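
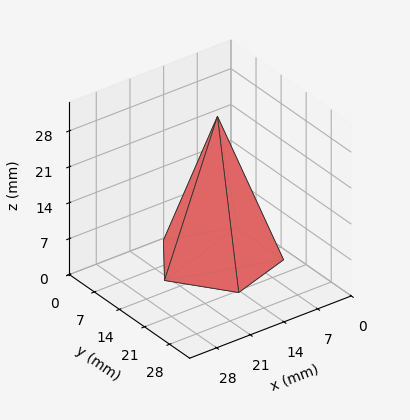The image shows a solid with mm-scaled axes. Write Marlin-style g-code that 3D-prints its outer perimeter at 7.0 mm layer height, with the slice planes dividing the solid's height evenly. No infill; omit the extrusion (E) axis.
Reading the render: the shape is a regular 5-sided pyramid, base circumscribed radius ≈ 11 mm, apex at z ≈ 28 mm (dimensions read to the nearest mm from the axis ticks). For the g-code, the solid's height is divided into equal slices at the stated Δz and each level perimeter traced with G1 moves after a G0 lift.

; perimeter-only toolpath
G21 ; units = mm
G90 ; absolute positioning
G28 ; home
; layer 1
G0 Z7.0
G0 X19.2 Y11.0
G1 X13.6 Y18.9
G1 X4.3 Y15.9
G1 X4.3 Y6.1
G1 X13.6 Y3.1
G1 X19.2 Y11.0
; layer 2
G0 Z14.0
G0 X16.5 Y11.0
G1 X12.7 Y16.2
G1 X6.5 Y14.2
G1 X6.5 Y7.8
G1 X12.7 Y5.8
G1 X16.5 Y11.0
; layer 3
G0 Z21.0
G0 X13.8 Y11.0
G1 X11.8 Y13.6
G1 X8.8 Y12.6
G1 X8.8 Y9.4
G1 X11.8 Y8.4
G1 X13.8 Y11.0
M2 ; end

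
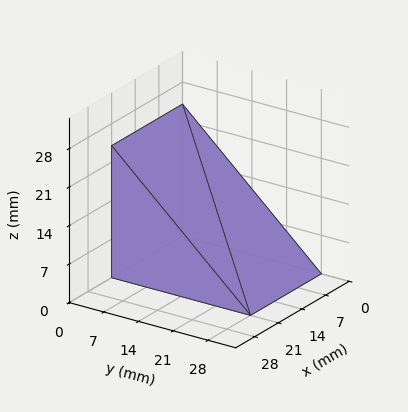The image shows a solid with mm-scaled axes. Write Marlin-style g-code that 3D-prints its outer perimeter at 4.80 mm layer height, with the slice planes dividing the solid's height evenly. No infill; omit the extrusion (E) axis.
Reading the render: the shape is a wedge (ramp): 21 × 28 mm base, rising to 24 mm along the y=0 edge and sloping linearly to z=0 at y=28 (dimensions read to the nearest mm from the axis ticks). For the g-code, the solid's height is divided into equal slices at the stated Δz and each level perimeter traced with G1 moves after a G0 lift.

; perimeter-only toolpath
G21 ; units = mm
G90 ; absolute positioning
G28 ; home
; layer 1
G0 Z4.80
G0 X0.00 Y0.00
G1 X21.00 Y0.00
G1 X21.00 Y22.40
G1 X0.00 Y22.40
G1 X0.00 Y0.00
; layer 2
G0 Z9.60
G0 X0.00 Y0.00
G1 X21.00 Y0.00
G1 X21.00 Y16.80
G1 X0.00 Y16.80
G1 X0.00 Y0.00
; layer 3
G0 Z14.40
G0 X0.00 Y0.00
G1 X21.00 Y0.00
G1 X21.00 Y11.20
G1 X0.00 Y11.20
G1 X0.00 Y0.00
; layer 4
G0 Z19.20
G0 X0.00 Y0.00
G1 X21.00 Y0.00
G1 X21.00 Y5.60
G1 X0.00 Y5.60
G1 X0.00 Y0.00
M2 ; end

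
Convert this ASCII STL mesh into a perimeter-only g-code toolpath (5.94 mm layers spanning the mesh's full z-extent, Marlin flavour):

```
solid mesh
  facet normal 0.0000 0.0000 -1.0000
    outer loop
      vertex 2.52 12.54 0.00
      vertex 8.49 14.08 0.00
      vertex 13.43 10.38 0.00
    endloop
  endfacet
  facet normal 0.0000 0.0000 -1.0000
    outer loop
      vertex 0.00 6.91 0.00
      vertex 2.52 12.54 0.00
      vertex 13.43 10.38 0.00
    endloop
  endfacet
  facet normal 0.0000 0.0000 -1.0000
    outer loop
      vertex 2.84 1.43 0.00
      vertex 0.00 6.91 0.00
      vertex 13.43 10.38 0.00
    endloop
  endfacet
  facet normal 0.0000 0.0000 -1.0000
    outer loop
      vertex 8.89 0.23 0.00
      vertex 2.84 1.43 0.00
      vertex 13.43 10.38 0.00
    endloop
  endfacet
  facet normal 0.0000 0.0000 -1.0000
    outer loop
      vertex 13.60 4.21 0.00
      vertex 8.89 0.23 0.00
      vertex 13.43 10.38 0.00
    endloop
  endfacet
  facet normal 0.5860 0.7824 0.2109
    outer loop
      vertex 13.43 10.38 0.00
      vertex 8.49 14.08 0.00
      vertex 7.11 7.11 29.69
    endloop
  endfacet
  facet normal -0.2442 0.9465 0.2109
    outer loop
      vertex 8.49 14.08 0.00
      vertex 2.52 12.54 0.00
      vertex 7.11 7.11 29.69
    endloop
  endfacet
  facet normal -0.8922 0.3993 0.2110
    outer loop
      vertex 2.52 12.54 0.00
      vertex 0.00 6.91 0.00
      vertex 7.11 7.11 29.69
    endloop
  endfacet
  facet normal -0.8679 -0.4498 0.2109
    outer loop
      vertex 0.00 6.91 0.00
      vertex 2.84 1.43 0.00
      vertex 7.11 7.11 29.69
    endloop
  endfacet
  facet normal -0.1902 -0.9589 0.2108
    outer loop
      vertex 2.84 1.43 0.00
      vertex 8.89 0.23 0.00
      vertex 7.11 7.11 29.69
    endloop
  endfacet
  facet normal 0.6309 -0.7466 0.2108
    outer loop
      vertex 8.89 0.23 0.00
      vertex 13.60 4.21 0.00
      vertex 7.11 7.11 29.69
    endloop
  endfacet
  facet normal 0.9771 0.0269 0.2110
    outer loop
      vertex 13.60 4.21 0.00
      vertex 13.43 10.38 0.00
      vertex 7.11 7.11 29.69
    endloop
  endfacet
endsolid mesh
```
; perimeter-only toolpath
G21 ; units = mm
G90 ; absolute positioning
G28 ; home
; layer 1
G0 Z5.94
G0 X12.17 Y9.73
G1 X8.21 Y12.69
G1 X3.44 Y11.45
G1 X1.42 Y6.95
G1 X3.69 Y2.57
G1 X8.53 Y1.61
G1 X12.30 Y4.79
G1 X12.17 Y9.73
; layer 2
G0 Z11.88
G0 X10.90 Y9.07
G1 X7.94 Y11.29
G1 X4.36 Y10.37
G1 X2.84 Y6.99
G1 X4.55 Y3.70
G1 X8.18 Y2.98
G1 X11.00 Y5.37
G1 X10.90 Y9.07
; layer 3
G0 Z17.81
G0 X9.64 Y8.42
G1 X7.66 Y9.90
G1 X5.27 Y9.28
G1 X4.27 Y7.03
G1 X5.40 Y4.84
G1 X7.82 Y4.36
G1 X9.71 Y5.95
G1 X9.64 Y8.42
; layer 4
G0 Z23.75
G0 X8.37 Y7.76
G1 X7.39 Y8.50
G1 X6.19 Y8.20
G1 X5.69 Y7.07
G1 X6.26 Y5.97
G1 X7.47 Y5.73
G1 X8.41 Y6.53
G1 X8.37 Y7.76
M2 ; end

The solid is a regular 7-sided pyramid, base circumscribed radius ≈ 7.11 mm, apex at z ≈ 29.7 mm. Slicing at Δz = 5.94 mm — 5 equal slices spanning the solid's height, so layer i sits at z = i·h/5 — gives 4 non-empty perimeters. Each is a 7-segment closed polygon; G0 lifts to the layer z and rapids to the start vertex, then G1 traces the edges. The cross-section shrinks linearly with z (the slice at the apex is degenerate and omitted).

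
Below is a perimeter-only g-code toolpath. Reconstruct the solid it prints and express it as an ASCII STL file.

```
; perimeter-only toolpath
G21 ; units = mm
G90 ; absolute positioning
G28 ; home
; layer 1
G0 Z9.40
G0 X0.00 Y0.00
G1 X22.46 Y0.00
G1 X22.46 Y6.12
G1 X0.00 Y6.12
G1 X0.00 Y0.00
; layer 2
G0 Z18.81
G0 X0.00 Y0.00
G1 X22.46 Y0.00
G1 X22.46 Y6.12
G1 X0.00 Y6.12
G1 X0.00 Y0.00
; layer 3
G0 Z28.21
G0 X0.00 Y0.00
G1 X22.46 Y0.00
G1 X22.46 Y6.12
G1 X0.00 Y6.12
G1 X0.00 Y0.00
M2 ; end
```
solid part
  facet normal 0.0000 0.0000 -1.0000
    outer loop
      vertex 22.46 6.12 0.00
      vertex 22.46 0.00 0.00
      vertex 0.00 0.00 0.00
    endloop
  endfacet
  facet normal 0.0000 0.0000 -1.0000
    outer loop
      vertex 0.00 6.12 0.00
      vertex 22.46 6.12 0.00
      vertex 0.00 0.00 0.00
    endloop
  endfacet
  facet normal 0.0000 0.0000 1.0000
    outer loop
      vertex 0.00 0.00 28.21
      vertex 22.46 0.00 28.21
      vertex 22.46 6.12 28.21
    endloop
  endfacet
  facet normal 0.0000 0.0000 1.0000
    outer loop
      vertex 0.00 0.00 28.21
      vertex 22.46 6.12 28.21
      vertex 0.00 6.12 28.21
    endloop
  endfacet
  facet normal 0.0000 -1.0000 0.0000
    outer loop
      vertex 0.00 0.00 0.00
      vertex 22.46 0.00 0.00
      vertex 22.46 0.00 28.21
    endloop
  endfacet
  facet normal 0.0000 -1.0000 0.0000
    outer loop
      vertex 0.00 0.00 0.00
      vertex 22.46 0.00 28.21
      vertex 0.00 0.00 28.21
    endloop
  endfacet
  facet normal 0.0000 1.0000 0.0000
    outer loop
      vertex 22.46 6.12 28.21
      vertex 22.46 6.12 0.00
      vertex 0.00 6.12 0.00
    endloop
  endfacet
  facet normal 0.0000 1.0000 0.0000
    outer loop
      vertex 0.00 6.12 28.21
      vertex 22.46 6.12 28.21
      vertex 0.00 6.12 0.00
    endloop
  endfacet
  facet normal -1.0000 0.0000 0.0000
    outer loop
      vertex 0.00 6.12 28.21
      vertex 0.00 6.12 0.00
      vertex 0.00 0.00 0.00
    endloop
  endfacet
  facet normal -1.0000 0.0000 0.0000
    outer loop
      vertex 0.00 0.00 28.21
      vertex 0.00 6.12 28.21
      vertex 0.00 0.00 0.00
    endloop
  endfacet
  facet normal 1.0000 0.0000 0.0000
    outer loop
      vertex 22.46 0.00 0.00
      vertex 22.46 6.12 0.00
      vertex 22.46 6.12 28.21
    endloop
  endfacet
  facet normal 1.0000 0.0000 0.0000
    outer loop
      vertex 22.46 0.00 0.00
      vertex 22.46 6.12 28.21
      vertex 22.46 0.00 28.21
    endloop
  endfacet
endsolid part

The G0 Z moves step by Δz≈9.40 mm. Every layer's G1 loop is the same polygon, so the solid is a straight extrusion of it from z=0 to z≈28.2. Closing with flat bottom and top caps and triangulating gives 12 facets — a rectangular box, roughly 22.5 × 6.12 mm footprint and 28.2 mm tall.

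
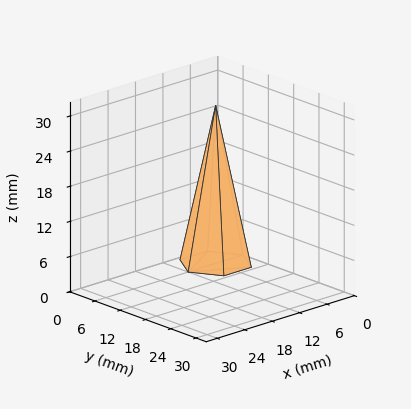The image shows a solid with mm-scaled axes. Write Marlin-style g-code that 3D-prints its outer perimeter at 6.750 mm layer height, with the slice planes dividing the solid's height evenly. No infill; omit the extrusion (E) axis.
Reading the render: the shape is a regular 6-sided pyramid, base circumscribed radius ≈ 6 mm, apex at z ≈ 27 mm (dimensions read to the nearest mm from the axis ticks). For the g-code, the solid's height is divided into equal slices at the stated Δz and each level perimeter traced with G1 moves after a G0 lift.

; perimeter-only toolpath
G21 ; units = mm
G90 ; absolute positioning
G28 ; home
; layer 1
G0 Z6.750
G0 X10.500 Y6.000
G1 X8.250 Y9.897
G1 X3.750 Y9.897
G1 X1.500 Y6.000
G1 X3.750 Y2.103
G1 X8.250 Y2.103
G1 X10.500 Y6.000
; layer 2
G0 Z13.500
G0 X9.000 Y6.000
G1 X7.500 Y8.598
G1 X4.500 Y8.598
G1 X3.000 Y6.000
G1 X4.500 Y3.402
G1 X7.500 Y3.402
G1 X9.000 Y6.000
; layer 3
G0 Z20.250
G0 X7.500 Y6.000
G1 X6.750 Y7.299
G1 X5.250 Y7.299
G1 X4.500 Y6.000
G1 X5.250 Y4.701
G1 X6.750 Y4.701
G1 X7.500 Y6.000
M2 ; end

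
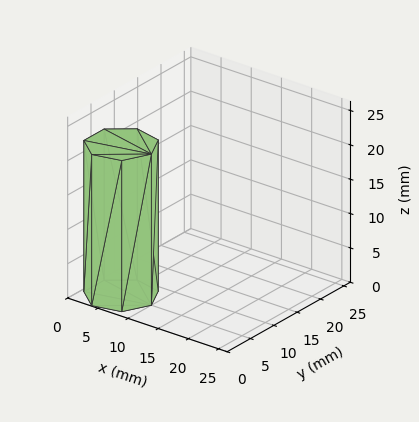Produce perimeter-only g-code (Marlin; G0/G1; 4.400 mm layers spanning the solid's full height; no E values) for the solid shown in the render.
Reading the render: the shape is a regular 7-sided prism (a cylinder approximated with 7 flat sides), circumscribed radius ≈ 5 mm, height ≈ 22 mm (dimensions read to the nearest mm from the axis ticks). For the g-code, the solid's height is divided into equal slices at the stated Δz and each level perimeter traced with G1 moves after a G0 lift.

; perimeter-only toolpath
G21 ; units = mm
G90 ; absolute positioning
G28 ; home
; layer 1
G0 Z4.400
G0 X10.000 Y5.000
G1 X8.117 Y8.909
G1 X3.887 Y9.875
G1 X0.495 Y7.169
G1 X0.495 Y2.831
G1 X3.887 Y0.125
G1 X8.117 Y1.091
G1 X10.000 Y5.000
; layer 2
G0 Z8.800
G0 X10.000 Y5.000
G1 X8.117 Y8.909
G1 X3.887 Y9.875
G1 X0.495 Y7.169
G1 X0.495 Y2.831
G1 X3.887 Y0.125
G1 X8.117 Y1.091
G1 X10.000 Y5.000
; layer 3
G0 Z13.200
G0 X10.000 Y5.000
G1 X8.117 Y8.909
G1 X3.887 Y9.875
G1 X0.495 Y7.169
G1 X0.495 Y2.831
G1 X3.887 Y0.125
G1 X8.117 Y1.091
G1 X10.000 Y5.000
; layer 4
G0 Z17.600
G0 X10.000 Y5.000
G1 X8.117 Y8.909
G1 X3.887 Y9.875
G1 X0.495 Y7.169
G1 X0.495 Y2.831
G1 X3.887 Y0.125
G1 X8.117 Y1.091
G1 X10.000 Y5.000
; layer 5
G0 Z22.000
G0 X10.000 Y5.000
G1 X8.117 Y8.909
G1 X3.887 Y9.875
G1 X0.495 Y7.169
G1 X0.495 Y2.831
G1 X3.887 Y0.125
G1 X8.117 Y1.091
G1 X10.000 Y5.000
M2 ; end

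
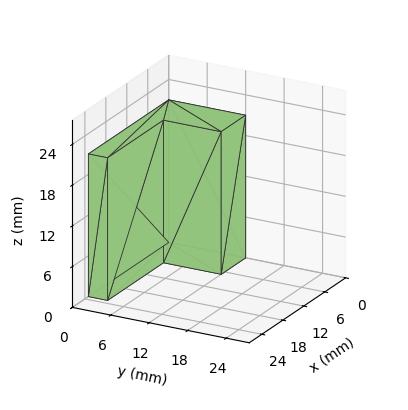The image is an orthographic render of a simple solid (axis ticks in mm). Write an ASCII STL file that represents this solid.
Reading the render: the shape is an L-shaped prism: outer 23 × 12 mm, arm thicknesses ≈ 3 mm (horizontal) and 7 mm (vertical), extruded 21 mm in z (dimensions read to the nearest mm from the axis ticks). For the STL, each face is triangulated and given an outward normal.

solid part
  facet normal 0.0000 0.0000 -1.0000
    outer loop
      vertex 23.0 3.0 0.0
      vertex 23.0 0.0 0.0
      vertex 0.0 0.0 0.0
    endloop
  endfacet
  facet normal 0.0000 0.0000 -1.0000
    outer loop
      vertex 7.0 3.0 0.0
      vertex 23.0 3.0 0.0
      vertex 0.0 0.0 0.0
    endloop
  endfacet
  facet normal 0.0000 0.0000 -1.0000
    outer loop
      vertex 7.0 12.0 0.0
      vertex 7.0 3.0 0.0
      vertex 0.0 0.0 0.0
    endloop
  endfacet
  facet normal 0.0000 0.0000 -1.0000
    outer loop
      vertex 0.0 12.0 0.0
      vertex 7.0 12.0 0.0
      vertex 0.0 0.0 0.0
    endloop
  endfacet
  facet normal 0.0000 0.0000 1.0000
    outer loop
      vertex 0.0 0.0 21.0
      vertex 23.0 0.0 21.0
      vertex 23.0 3.0 21.0
    endloop
  endfacet
  facet normal 0.0000 0.0000 1.0000
    outer loop
      vertex 0.0 0.0 21.0
      vertex 23.0 3.0 21.0
      vertex 7.0 3.0 21.0
    endloop
  endfacet
  facet normal 0.0000 0.0000 1.0000
    outer loop
      vertex 0.0 0.0 21.0
      vertex 7.0 3.0 21.0
      vertex 7.0 12.0 21.0
    endloop
  endfacet
  facet normal 0.0000 0.0000 1.0000
    outer loop
      vertex 0.0 0.0 21.0
      vertex 7.0 12.0 21.0
      vertex 0.0 12.0 21.0
    endloop
  endfacet
  facet normal 0.0000 -1.0000 0.0000
    outer loop
      vertex 0.0 0.0 0.0
      vertex 23.0 0.0 0.0
      vertex 23.0 0.0 21.0
    endloop
  endfacet
  facet normal 0.0000 -1.0000 0.0000
    outer loop
      vertex 0.0 0.0 0.0
      vertex 23.0 0.0 21.0
      vertex 0.0 0.0 21.0
    endloop
  endfacet
  facet normal 1.0000 0.0000 0.0000
    outer loop
      vertex 23.0 0.0 0.0
      vertex 23.0 3.0 0.0
      vertex 23.0 3.0 21.0
    endloop
  endfacet
  facet normal 1.0000 0.0000 0.0000
    outer loop
      vertex 23.0 0.0 0.0
      vertex 23.0 3.0 21.0
      vertex 23.0 0.0 21.0
    endloop
  endfacet
  facet normal 0.0000 1.0000 0.0000
    outer loop
      vertex 23.0 3.0 0.0
      vertex 7.0 3.0 0.0
      vertex 7.0 3.0 21.0
    endloop
  endfacet
  facet normal 0.0000 1.0000 0.0000
    outer loop
      vertex 23.0 3.0 0.0
      vertex 7.0 3.0 21.0
      vertex 23.0 3.0 21.0
    endloop
  endfacet
  facet normal 1.0000 0.0000 0.0000
    outer loop
      vertex 7.0 3.0 0.0
      vertex 7.0 12.0 0.0
      vertex 7.0 12.0 21.0
    endloop
  endfacet
  facet normal 1.0000 0.0000 0.0000
    outer loop
      vertex 7.0 3.0 0.0
      vertex 7.0 12.0 21.0
      vertex 7.0 3.0 21.0
    endloop
  endfacet
  facet normal 0.0000 1.0000 0.0000
    outer loop
      vertex 7.0 12.0 0.0
      vertex 0.0 12.0 0.0
      vertex 0.0 12.0 21.0
    endloop
  endfacet
  facet normal 0.0000 1.0000 0.0000
    outer loop
      vertex 7.0 12.0 0.0
      vertex 0.0 12.0 21.0
      vertex 7.0 12.0 21.0
    endloop
  endfacet
  facet normal -1.0000 0.0000 0.0000
    outer loop
      vertex 0.0 12.0 0.0
      vertex 0.0 0.0 0.0
      vertex 0.0 0.0 21.0
    endloop
  endfacet
  facet normal -1.0000 0.0000 0.0000
    outer loop
      vertex 0.0 12.0 0.0
      vertex 0.0 0.0 21.0
      vertex 0.0 12.0 21.0
    endloop
  endfacet
endsolid part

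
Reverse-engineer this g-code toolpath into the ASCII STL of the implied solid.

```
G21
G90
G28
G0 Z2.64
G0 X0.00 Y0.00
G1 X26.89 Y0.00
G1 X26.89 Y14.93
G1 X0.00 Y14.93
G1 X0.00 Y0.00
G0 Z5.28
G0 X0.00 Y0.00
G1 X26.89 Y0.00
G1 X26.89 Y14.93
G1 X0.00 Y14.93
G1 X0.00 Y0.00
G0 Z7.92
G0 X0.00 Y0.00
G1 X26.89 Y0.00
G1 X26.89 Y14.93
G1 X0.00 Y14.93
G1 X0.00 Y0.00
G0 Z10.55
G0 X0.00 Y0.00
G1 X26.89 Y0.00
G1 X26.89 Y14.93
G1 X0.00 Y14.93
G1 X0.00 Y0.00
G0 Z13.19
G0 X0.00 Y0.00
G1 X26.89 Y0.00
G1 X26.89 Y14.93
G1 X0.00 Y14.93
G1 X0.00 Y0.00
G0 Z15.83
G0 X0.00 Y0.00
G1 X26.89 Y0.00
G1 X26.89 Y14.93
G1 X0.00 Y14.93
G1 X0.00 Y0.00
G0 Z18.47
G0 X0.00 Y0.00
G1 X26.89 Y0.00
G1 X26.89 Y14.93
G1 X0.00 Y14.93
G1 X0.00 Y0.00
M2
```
solid part
  facet normal 0.0000 0.0000 -1.0000
    outer loop
      vertex 26.89 14.93 0.00
      vertex 26.89 0.00 0.00
      vertex 0.00 0.00 0.00
    endloop
  endfacet
  facet normal 0.0000 0.0000 -1.0000
    outer loop
      vertex 0.00 14.93 0.00
      vertex 26.89 14.93 0.00
      vertex 0.00 0.00 0.00
    endloop
  endfacet
  facet normal 0.0000 0.0000 1.0000
    outer loop
      vertex 0.00 0.00 18.47
      vertex 26.89 0.00 18.47
      vertex 26.89 14.93 18.47
    endloop
  endfacet
  facet normal 0.0000 0.0000 1.0000
    outer loop
      vertex 0.00 0.00 18.47
      vertex 26.89 14.93 18.47
      vertex 0.00 14.93 18.47
    endloop
  endfacet
  facet normal 0.0000 -1.0000 0.0000
    outer loop
      vertex 0.00 0.00 0.00
      vertex 26.89 0.00 0.00
      vertex 26.89 0.00 18.47
    endloop
  endfacet
  facet normal 0.0000 -1.0000 0.0000
    outer loop
      vertex 0.00 0.00 0.00
      vertex 26.89 0.00 18.47
      vertex 0.00 0.00 18.47
    endloop
  endfacet
  facet normal 0.0000 1.0000 0.0000
    outer loop
      vertex 26.89 14.93 18.47
      vertex 26.89 14.93 0.00
      vertex 0.00 14.93 0.00
    endloop
  endfacet
  facet normal 0.0000 1.0000 0.0000
    outer loop
      vertex 0.00 14.93 18.47
      vertex 26.89 14.93 18.47
      vertex 0.00 14.93 0.00
    endloop
  endfacet
  facet normal -1.0000 0.0000 0.0000
    outer loop
      vertex 0.00 14.93 18.47
      vertex 0.00 14.93 0.00
      vertex 0.00 0.00 0.00
    endloop
  endfacet
  facet normal -1.0000 0.0000 0.0000
    outer loop
      vertex 0.00 0.00 18.47
      vertex 0.00 14.93 18.47
      vertex 0.00 0.00 0.00
    endloop
  endfacet
  facet normal 1.0000 0.0000 0.0000
    outer loop
      vertex 26.89 0.00 0.00
      vertex 26.89 14.93 0.00
      vertex 26.89 14.93 18.47
    endloop
  endfacet
  facet normal 1.0000 0.0000 0.0000
    outer loop
      vertex 26.89 0.00 0.00
      vertex 26.89 14.93 18.47
      vertex 26.89 0.00 18.47
    endloop
  endfacet
endsolid part

The G0 Z moves step by Δz≈2.64 mm. Every layer's G1 loop is the same polygon, so the solid is a straight extrusion of it from z=0 to z≈18.5. Closing with flat bottom and top caps and triangulating gives 12 facets — a rectangular box, roughly 26.9 × 14.9 mm footprint and 18.5 mm tall.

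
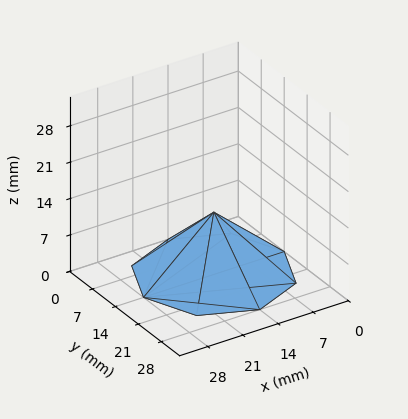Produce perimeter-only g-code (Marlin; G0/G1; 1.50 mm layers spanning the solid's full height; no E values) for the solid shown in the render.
Reading the render: the shape is a regular 8-sided pyramid, base circumscribed radius ≈ 14 mm, apex at z ≈ 12 mm (dimensions read to the nearest mm from the axis ticks). For the g-code, the solid's height is divided into equal slices at the stated Δz and each level perimeter traced with G1 moves after a G0 lift.

; perimeter-only toolpath
G21 ; units = mm
G90 ; absolute positioning
G28 ; home
; layer 1
G0 Z1.50
G0 X26.25 Y14.00
G1 X22.66 Y22.66
G1 X14.00 Y26.25
G1 X5.34 Y22.66
G1 X1.75 Y14.00
G1 X5.34 Y5.34
G1 X14.00 Y1.75
G1 X22.66 Y5.34
G1 X26.25 Y14.00
; layer 2
G0 Z3.00
G0 X24.50 Y14.00
G1 X21.42 Y21.42
G1 X14.00 Y24.50
G1 X6.57 Y21.42
G1 X3.50 Y14.00
G1 X6.57 Y6.57
G1 X14.00 Y3.50
G1 X21.42 Y6.57
G1 X24.50 Y14.00
; layer 3
G0 Z4.50
G0 X22.75 Y14.00
G1 X20.19 Y20.19
G1 X14.00 Y22.75
G1 X7.81 Y20.19
G1 X5.25 Y14.00
G1 X7.81 Y7.81
G1 X14.00 Y5.25
G1 X20.19 Y7.81
G1 X22.75 Y14.00
; layer 4
G0 Z6.00
G0 X21.00 Y14.00
G1 X18.95 Y18.95
G1 X14.00 Y21.00
G1 X9.05 Y18.95
G1 X7.00 Y14.00
G1 X9.05 Y9.05
G1 X14.00 Y7.00
G1 X18.95 Y9.05
G1 X21.00 Y14.00
; layer 5
G0 Z7.50
G0 X19.25 Y14.00
G1 X17.71 Y17.71
G1 X14.00 Y19.25
G1 X10.29 Y17.71
G1 X8.75 Y14.00
G1 X10.29 Y10.29
G1 X14.00 Y8.75
G1 X17.71 Y10.29
G1 X19.25 Y14.00
; layer 6
G0 Z9.00
G0 X17.50 Y14.00
G1 X16.48 Y16.48
G1 X14.00 Y17.50
G1 X11.53 Y16.48
G1 X10.50 Y14.00
G1 X11.53 Y11.53
G1 X14.00 Y10.50
G1 X16.48 Y11.53
G1 X17.50 Y14.00
; layer 7
G0 Z10.50
G0 X15.75 Y14.00
G1 X15.24 Y15.24
G1 X14.00 Y15.75
G1 X12.76 Y15.24
G1 X12.25 Y14.00
G1 X12.76 Y12.76
G1 X14.00 Y12.25
G1 X15.24 Y12.76
G1 X15.75 Y14.00
M2 ; end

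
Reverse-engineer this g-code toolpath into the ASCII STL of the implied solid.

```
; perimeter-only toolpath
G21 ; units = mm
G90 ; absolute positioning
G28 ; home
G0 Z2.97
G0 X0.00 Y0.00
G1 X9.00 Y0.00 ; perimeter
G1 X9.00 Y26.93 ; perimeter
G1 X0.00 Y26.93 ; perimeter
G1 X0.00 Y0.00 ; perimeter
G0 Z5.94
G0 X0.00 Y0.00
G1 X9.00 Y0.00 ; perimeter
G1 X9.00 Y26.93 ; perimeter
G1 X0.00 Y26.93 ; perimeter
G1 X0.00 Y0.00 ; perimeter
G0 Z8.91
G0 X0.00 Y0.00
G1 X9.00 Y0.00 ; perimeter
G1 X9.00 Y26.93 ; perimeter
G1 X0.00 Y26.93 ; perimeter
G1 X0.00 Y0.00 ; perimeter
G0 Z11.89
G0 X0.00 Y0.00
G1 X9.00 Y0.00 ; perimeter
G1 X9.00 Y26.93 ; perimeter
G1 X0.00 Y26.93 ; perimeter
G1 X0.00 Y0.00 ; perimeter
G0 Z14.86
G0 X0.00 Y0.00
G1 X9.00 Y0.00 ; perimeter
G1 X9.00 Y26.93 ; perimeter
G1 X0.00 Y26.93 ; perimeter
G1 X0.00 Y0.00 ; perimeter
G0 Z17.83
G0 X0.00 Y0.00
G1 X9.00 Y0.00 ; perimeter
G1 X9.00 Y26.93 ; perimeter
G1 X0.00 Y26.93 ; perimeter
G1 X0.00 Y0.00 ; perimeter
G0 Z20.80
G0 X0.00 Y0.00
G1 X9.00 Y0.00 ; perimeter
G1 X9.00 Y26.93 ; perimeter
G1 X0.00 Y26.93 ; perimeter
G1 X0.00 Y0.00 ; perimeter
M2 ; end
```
solid part
  facet normal 0.0000 0.0000 -1.0000
    outer loop
      vertex 9.00 26.93 0.00
      vertex 9.00 0.00 0.00
      vertex 0.00 0.00 0.00
    endloop
  endfacet
  facet normal 0.0000 0.0000 -1.0000
    outer loop
      vertex 0.00 26.93 0.00
      vertex 9.00 26.93 0.00
      vertex 0.00 0.00 0.00
    endloop
  endfacet
  facet normal 0.0000 0.0000 1.0000
    outer loop
      vertex 0.00 0.00 20.80
      vertex 9.00 0.00 20.80
      vertex 9.00 26.93 20.80
    endloop
  endfacet
  facet normal 0.0000 0.0000 1.0000
    outer loop
      vertex 0.00 0.00 20.80
      vertex 9.00 26.93 20.80
      vertex 0.00 26.93 20.80
    endloop
  endfacet
  facet normal 0.0000 -1.0000 0.0000
    outer loop
      vertex 0.00 0.00 0.00
      vertex 9.00 0.00 0.00
      vertex 9.00 0.00 20.80
    endloop
  endfacet
  facet normal 0.0000 -1.0000 0.0000
    outer loop
      vertex 0.00 0.00 0.00
      vertex 9.00 0.00 20.80
      vertex 0.00 0.00 20.80
    endloop
  endfacet
  facet normal 0.0000 1.0000 0.0000
    outer loop
      vertex 9.00 26.93 20.80
      vertex 9.00 26.93 0.00
      vertex 0.00 26.93 0.00
    endloop
  endfacet
  facet normal 0.0000 1.0000 0.0000
    outer loop
      vertex 0.00 26.93 20.80
      vertex 9.00 26.93 20.80
      vertex 0.00 26.93 0.00
    endloop
  endfacet
  facet normal -1.0000 0.0000 0.0000
    outer loop
      vertex 0.00 26.93 20.80
      vertex 0.00 26.93 0.00
      vertex 0.00 0.00 0.00
    endloop
  endfacet
  facet normal -1.0000 0.0000 0.0000
    outer loop
      vertex 0.00 0.00 20.80
      vertex 0.00 26.93 20.80
      vertex 0.00 0.00 0.00
    endloop
  endfacet
  facet normal 1.0000 0.0000 0.0000
    outer loop
      vertex 9.00 0.00 0.00
      vertex 9.00 26.93 0.00
      vertex 9.00 26.93 20.80
    endloop
  endfacet
  facet normal 1.0000 0.0000 0.0000
    outer loop
      vertex 9.00 0.00 0.00
      vertex 9.00 26.93 20.80
      vertex 9.00 0.00 20.80
    endloop
  endfacet
endsolid part

The G0 Z moves step by Δz≈2.97 mm. Every layer's G1 loop is the same polygon, so the solid is a straight extrusion of it from z=0 to z≈20.8. Closing with flat bottom and top caps and triangulating gives 12 facets — a rectangular box, roughly 9 × 26.9 mm footprint and 20.8 mm tall.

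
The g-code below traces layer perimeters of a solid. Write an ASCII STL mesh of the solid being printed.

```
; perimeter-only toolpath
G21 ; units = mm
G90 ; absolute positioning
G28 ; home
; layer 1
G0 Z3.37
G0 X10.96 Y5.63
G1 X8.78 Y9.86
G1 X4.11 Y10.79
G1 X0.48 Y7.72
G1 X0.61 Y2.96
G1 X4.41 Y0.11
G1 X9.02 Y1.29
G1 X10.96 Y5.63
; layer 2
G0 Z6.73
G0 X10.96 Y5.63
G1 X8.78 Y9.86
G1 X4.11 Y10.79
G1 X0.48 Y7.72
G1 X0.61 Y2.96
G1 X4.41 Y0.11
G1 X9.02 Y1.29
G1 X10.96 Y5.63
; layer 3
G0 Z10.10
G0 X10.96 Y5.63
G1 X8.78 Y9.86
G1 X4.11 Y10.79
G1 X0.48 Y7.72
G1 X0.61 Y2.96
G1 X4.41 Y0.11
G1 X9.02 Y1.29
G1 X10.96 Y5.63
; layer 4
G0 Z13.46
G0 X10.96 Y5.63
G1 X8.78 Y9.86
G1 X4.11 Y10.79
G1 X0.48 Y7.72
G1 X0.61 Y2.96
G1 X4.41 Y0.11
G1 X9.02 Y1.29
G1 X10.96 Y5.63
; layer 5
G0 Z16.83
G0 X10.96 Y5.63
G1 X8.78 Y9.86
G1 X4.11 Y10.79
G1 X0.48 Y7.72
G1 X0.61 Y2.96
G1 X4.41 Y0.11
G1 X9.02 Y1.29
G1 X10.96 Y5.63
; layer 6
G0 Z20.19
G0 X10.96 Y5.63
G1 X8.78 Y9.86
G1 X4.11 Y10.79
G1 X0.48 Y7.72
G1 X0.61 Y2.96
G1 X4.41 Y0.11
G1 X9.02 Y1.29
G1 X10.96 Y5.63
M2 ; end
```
solid part
  facet normal 0.0000 0.0000 -1.0000
    outer loop
      vertex 4.11 10.79 0.00
      vertex 8.78 9.86 0.00
      vertex 10.96 5.63 0.00
    endloop
  endfacet
  facet normal 0.0000 0.0000 -1.0000
    outer loop
      vertex 0.48 7.72 0.00
      vertex 4.11 10.79 0.00
      vertex 10.96 5.63 0.00
    endloop
  endfacet
  facet normal 0.0000 0.0000 -1.0000
    outer loop
      vertex 0.61 2.96 0.00
      vertex 0.48 7.72 0.00
      vertex 10.96 5.63 0.00
    endloop
  endfacet
  facet normal 0.0000 0.0000 -1.0000
    outer loop
      vertex 4.41 0.11 0.00
      vertex 0.61 2.96 0.00
      vertex 10.96 5.63 0.00
    endloop
  endfacet
  facet normal 0.0000 0.0000 -1.0000
    outer loop
      vertex 9.02 1.29 0.00
      vertex 4.41 0.11 0.00
      vertex 10.96 5.63 0.00
    endloop
  endfacet
  facet normal 0.0000 0.0000 1.0000
    outer loop
      vertex 10.96 5.63 20.19
      vertex 8.78 9.86 20.19
      vertex 4.11 10.79 20.19
    endloop
  endfacet
  facet normal 0.0000 0.0000 1.0000
    outer loop
      vertex 10.96 5.63 20.19
      vertex 4.11 10.79 20.19
      vertex 0.48 7.72 20.19
    endloop
  endfacet
  facet normal 0.0000 0.0000 1.0000
    outer loop
      vertex 10.96 5.63 20.19
      vertex 0.48 7.72 20.19
      vertex 0.61 2.96 20.19
    endloop
  endfacet
  facet normal 0.0000 0.0000 1.0000
    outer loop
      vertex 10.96 5.63 20.19
      vertex 0.61 2.96 20.19
      vertex 4.41 0.11 20.19
    endloop
  endfacet
  facet normal 0.0000 0.0000 1.0000
    outer loop
      vertex 10.96 5.63 20.19
      vertex 4.41 0.11 20.19
      vertex 9.02 1.29 20.19
    endloop
  endfacet
  facet normal 0.8889 0.4581 0.0000
    outer loop
      vertex 10.96 5.63 0.00
      vertex 8.78 9.86 0.00
      vertex 8.78 9.86 20.19
    endloop
  endfacet
  facet normal 0.8889 0.4581 0.0000
    outer loop
      vertex 10.96 5.63 0.00
      vertex 8.78 9.86 20.19
      vertex 10.96 5.63 20.19
    endloop
  endfacet
  facet normal 0.1953 0.9807 0.0000
    outer loop
      vertex 8.78 9.86 0.00
      vertex 4.11 10.79 0.00
      vertex 4.11 10.79 20.19
    endloop
  endfacet
  facet normal 0.1953 0.9807 0.0000
    outer loop
      vertex 8.78 9.86 0.00
      vertex 4.11 10.79 20.19
      vertex 8.78 9.86 20.19
    endloop
  endfacet
  facet normal -0.6458 0.7635 0.0000
    outer loop
      vertex 4.11 10.79 0.00
      vertex 0.48 7.72 0.00
      vertex 0.48 7.72 20.19
    endloop
  endfacet
  facet normal -0.6458 0.7635 0.0000
    outer loop
      vertex 4.11 10.79 0.00
      vertex 0.48 7.72 20.19
      vertex 4.11 10.79 20.19
    endloop
  endfacet
  facet normal -0.9996 -0.0273 0.0000
    outer loop
      vertex 0.48 7.72 0.00
      vertex 0.61 2.96 0.00
      vertex 0.61 2.96 20.19
    endloop
  endfacet
  facet normal -0.9996 -0.0273 0.0000
    outer loop
      vertex 0.48 7.72 0.00
      vertex 0.61 2.96 20.19
      vertex 0.48 7.72 20.19
    endloop
  endfacet
  facet normal -0.6000 -0.8000 0.0000
    outer loop
      vertex 0.61 2.96 0.00
      vertex 4.41 0.11 0.00
      vertex 4.41 0.11 20.19
    endloop
  endfacet
  facet normal -0.6000 -0.8000 0.0000
    outer loop
      vertex 0.61 2.96 0.00
      vertex 4.41 0.11 20.19
      vertex 0.61 2.96 20.19
    endloop
  endfacet
  facet normal 0.2480 -0.9688 0.0000
    outer loop
      vertex 4.41 0.11 0.00
      vertex 9.02 1.29 0.00
      vertex 9.02 1.29 20.19
    endloop
  endfacet
  facet normal 0.2480 -0.9688 0.0000
    outer loop
      vertex 4.41 0.11 0.00
      vertex 9.02 1.29 20.19
      vertex 4.41 0.11 20.19
    endloop
  endfacet
  facet normal 0.9129 -0.4081 0.0000
    outer loop
      vertex 9.02 1.29 0.00
      vertex 10.96 5.63 0.00
      vertex 10.96 5.63 20.19
    endloop
  endfacet
  facet normal 0.9129 -0.4081 0.0000
    outer loop
      vertex 9.02 1.29 0.00
      vertex 10.96 5.63 20.19
      vertex 9.02 1.29 20.19
    endloop
  endfacet
endsolid part

The G0 Z moves step by Δz≈3.37 mm. Every layer's G1 loop is the same polygon, so the solid is a straight extrusion of it from z=0 to z≈20.2. Closing with flat bottom and top caps and triangulating gives 24 facets — a regular 7-sided prism (a cylinder approximated with 7 flat sides), circumscribed radius ≈ 5.48 mm, height ≈ 20.2 mm.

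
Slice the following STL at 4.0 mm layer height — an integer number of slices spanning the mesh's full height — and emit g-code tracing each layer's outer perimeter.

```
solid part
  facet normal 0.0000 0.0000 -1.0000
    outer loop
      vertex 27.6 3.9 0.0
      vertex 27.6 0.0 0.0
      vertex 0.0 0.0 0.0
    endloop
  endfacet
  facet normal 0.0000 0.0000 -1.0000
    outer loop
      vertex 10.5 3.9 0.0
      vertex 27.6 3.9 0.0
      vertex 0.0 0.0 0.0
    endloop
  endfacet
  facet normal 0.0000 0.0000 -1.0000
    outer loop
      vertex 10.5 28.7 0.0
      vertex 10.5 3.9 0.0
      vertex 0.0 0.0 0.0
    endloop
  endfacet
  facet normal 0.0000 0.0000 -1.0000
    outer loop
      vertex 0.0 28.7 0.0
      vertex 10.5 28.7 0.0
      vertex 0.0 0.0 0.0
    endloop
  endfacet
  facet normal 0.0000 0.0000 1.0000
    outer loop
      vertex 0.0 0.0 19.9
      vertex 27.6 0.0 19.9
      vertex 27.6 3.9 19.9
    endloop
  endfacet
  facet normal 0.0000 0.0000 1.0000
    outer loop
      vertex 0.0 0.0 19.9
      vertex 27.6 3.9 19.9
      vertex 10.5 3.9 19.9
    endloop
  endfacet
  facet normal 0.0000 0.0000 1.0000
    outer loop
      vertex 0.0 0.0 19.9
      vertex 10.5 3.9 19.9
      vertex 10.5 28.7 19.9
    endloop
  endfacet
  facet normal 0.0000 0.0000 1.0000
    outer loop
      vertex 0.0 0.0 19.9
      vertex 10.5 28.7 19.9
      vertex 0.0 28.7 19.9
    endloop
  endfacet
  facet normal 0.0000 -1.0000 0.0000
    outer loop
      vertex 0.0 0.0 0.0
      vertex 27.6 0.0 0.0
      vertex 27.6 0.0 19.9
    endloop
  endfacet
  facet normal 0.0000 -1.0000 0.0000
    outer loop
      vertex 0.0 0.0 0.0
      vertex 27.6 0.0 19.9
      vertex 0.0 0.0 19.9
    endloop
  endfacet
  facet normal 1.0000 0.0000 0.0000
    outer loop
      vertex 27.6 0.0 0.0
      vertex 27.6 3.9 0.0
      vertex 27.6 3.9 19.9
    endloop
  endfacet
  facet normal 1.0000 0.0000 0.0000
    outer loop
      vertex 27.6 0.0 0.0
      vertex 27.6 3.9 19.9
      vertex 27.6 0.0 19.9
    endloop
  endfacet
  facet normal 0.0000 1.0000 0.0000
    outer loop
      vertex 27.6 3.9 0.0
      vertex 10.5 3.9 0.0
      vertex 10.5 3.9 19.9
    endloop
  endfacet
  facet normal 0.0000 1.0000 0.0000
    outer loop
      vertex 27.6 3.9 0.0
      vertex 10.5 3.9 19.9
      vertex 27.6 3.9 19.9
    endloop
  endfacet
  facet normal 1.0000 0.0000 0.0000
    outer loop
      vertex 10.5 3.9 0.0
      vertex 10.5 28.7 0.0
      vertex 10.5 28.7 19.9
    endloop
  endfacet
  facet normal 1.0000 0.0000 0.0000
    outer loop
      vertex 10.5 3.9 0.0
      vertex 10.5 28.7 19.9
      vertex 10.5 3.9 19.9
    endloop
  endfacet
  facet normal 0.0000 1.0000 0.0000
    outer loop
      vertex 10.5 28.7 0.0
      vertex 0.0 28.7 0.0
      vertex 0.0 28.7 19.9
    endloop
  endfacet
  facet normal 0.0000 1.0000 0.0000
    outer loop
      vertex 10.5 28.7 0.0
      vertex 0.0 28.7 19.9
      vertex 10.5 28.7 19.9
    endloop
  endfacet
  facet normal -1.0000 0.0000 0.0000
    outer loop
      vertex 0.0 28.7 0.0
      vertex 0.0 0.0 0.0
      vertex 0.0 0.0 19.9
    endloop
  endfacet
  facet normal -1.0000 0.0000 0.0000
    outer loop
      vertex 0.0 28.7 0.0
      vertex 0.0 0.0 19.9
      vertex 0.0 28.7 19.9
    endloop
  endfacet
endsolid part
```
; perimeter-only toolpath
G21 ; units = mm
G90 ; absolute positioning
G28 ; home
; layer 1
G0 Z4.0
G0 X0.0 Y0.0
G1 X27.6 Y0.0
G1 X27.6 Y3.9
G1 X10.5 Y3.9
G1 X10.5 Y28.7
G1 X0.0 Y28.7
G1 X0.0 Y0.0
; layer 2
G0 Z8.0
G0 X0.0 Y0.0
G1 X27.6 Y0.0
G1 X27.6 Y3.9
G1 X10.5 Y3.9
G1 X10.5 Y28.7
G1 X0.0 Y28.7
G1 X0.0 Y0.0
; layer 3
G0 Z11.9
G0 X0.0 Y0.0
G1 X27.6 Y0.0
G1 X27.6 Y3.9
G1 X10.5 Y3.9
G1 X10.5 Y28.7
G1 X0.0 Y28.7
G1 X0.0 Y0.0
; layer 4
G0 Z15.9
G0 X0.0 Y0.0
G1 X27.6 Y0.0
G1 X27.6 Y3.9
G1 X10.5 Y3.9
G1 X10.5 Y28.7
G1 X0.0 Y28.7
G1 X0.0 Y0.0
; layer 5
G0 Z19.9
G0 X0.0 Y0.0
G1 X27.6 Y0.0
G1 X27.6 Y3.9
G1 X10.5 Y3.9
G1 X10.5 Y28.7
G1 X0.0 Y28.7
G1 X0.0 Y0.0
M2 ; end

The solid is an L-shaped prism: outer 27.6 × 28.7 mm, arm thicknesses ≈ 3.9 mm (horizontal) and 10.5 mm (vertical), extruded 19.9 mm in z. Slicing at Δz = 4.0 mm — 5 equal slices spanning the solid's height, so layer i sits at z = i·h/5 — gives 5 non-empty perimeters. Each is a 6-segment closed polygon; G0 lifts to the layer z and rapids to the start vertex, then G1 traces the edges.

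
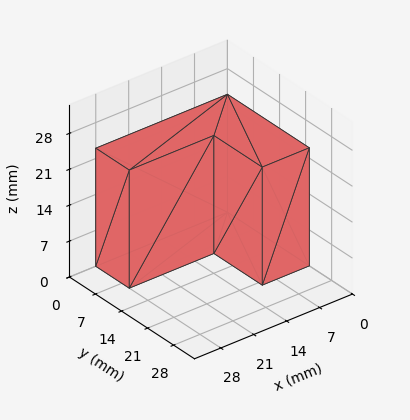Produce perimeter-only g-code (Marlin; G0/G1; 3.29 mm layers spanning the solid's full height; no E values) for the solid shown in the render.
Reading the render: the shape is an L-shaped prism: outer 28 × 22 mm, arm thicknesses ≈ 9 mm (horizontal) and 10 mm (vertical), extruded 23 mm in z (dimensions read to the nearest mm from the axis ticks). For the g-code, the solid's height is divided into equal slices at the stated Δz and each level perimeter traced with G1 moves after a G0 lift.

; perimeter-only toolpath
G21 ; units = mm
G90 ; absolute positioning
G28 ; home
; layer 1
G0 Z3.29
G0 X0.00 Y0.00
G1 X28.00 Y0.00
G1 X28.00 Y9.00
G1 X10.00 Y9.00
G1 X10.00 Y22.00
G1 X0.00 Y22.00
G1 X0.00 Y0.00
; layer 2
G0 Z6.57
G0 X0.00 Y0.00
G1 X28.00 Y0.00
G1 X28.00 Y9.00
G1 X10.00 Y9.00
G1 X10.00 Y22.00
G1 X0.00 Y22.00
G1 X0.00 Y0.00
; layer 3
G0 Z9.86
G0 X0.00 Y0.00
G1 X28.00 Y0.00
G1 X28.00 Y9.00
G1 X10.00 Y9.00
G1 X10.00 Y22.00
G1 X0.00 Y22.00
G1 X0.00 Y0.00
; layer 4
G0 Z13.14
G0 X0.00 Y0.00
G1 X28.00 Y0.00
G1 X28.00 Y9.00
G1 X10.00 Y9.00
G1 X10.00 Y22.00
G1 X0.00 Y22.00
G1 X0.00 Y0.00
; layer 5
G0 Z16.43
G0 X0.00 Y0.00
G1 X28.00 Y0.00
G1 X28.00 Y9.00
G1 X10.00 Y9.00
G1 X10.00 Y22.00
G1 X0.00 Y22.00
G1 X0.00 Y0.00
; layer 6
G0 Z19.71
G0 X0.00 Y0.00
G1 X28.00 Y0.00
G1 X28.00 Y9.00
G1 X10.00 Y9.00
G1 X10.00 Y22.00
G1 X0.00 Y22.00
G1 X0.00 Y0.00
; layer 7
G0 Z23.00
G0 X0.00 Y0.00
G1 X28.00 Y0.00
G1 X28.00 Y9.00
G1 X10.00 Y9.00
G1 X10.00 Y22.00
G1 X0.00 Y22.00
G1 X0.00 Y0.00
M2 ; end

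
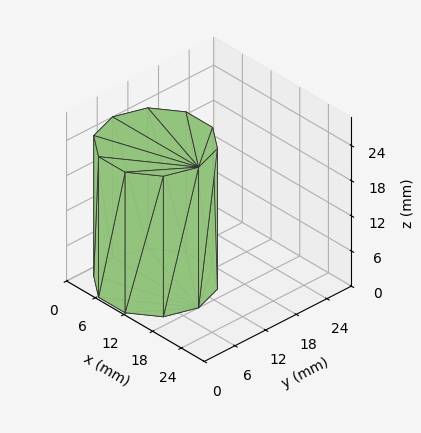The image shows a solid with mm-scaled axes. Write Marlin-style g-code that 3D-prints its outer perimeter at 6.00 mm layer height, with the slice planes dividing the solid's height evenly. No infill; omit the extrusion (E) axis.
Reading the render: the shape is a regular 10-sided prism (a cylinder approximated with 10 flat sides), circumscribed radius ≈ 9 mm, height ≈ 24 mm (dimensions read to the nearest mm from the axis ticks). For the g-code, the solid's height is divided into equal slices at the stated Δz and each level perimeter traced with G1 moves after a G0 lift.

; perimeter-only toolpath
G21 ; units = mm
G90 ; absolute positioning
G28 ; home
; layer 1
G0 Z6.00
G0 X18.00 Y9.00
G1 X16.28 Y14.29
G1 X11.78 Y17.56
G1 X6.22 Y17.56
G1 X1.72 Y14.29
G1 X0.00 Y9.00
G1 X1.72 Y3.71
G1 X6.22 Y0.44
G1 X11.78 Y0.44
G1 X16.28 Y3.71
G1 X18.00 Y9.00
; layer 2
G0 Z12.00
G0 X18.00 Y9.00
G1 X16.28 Y14.29
G1 X11.78 Y17.56
G1 X6.22 Y17.56
G1 X1.72 Y14.29
G1 X0.00 Y9.00
G1 X1.72 Y3.71
G1 X6.22 Y0.44
G1 X11.78 Y0.44
G1 X16.28 Y3.71
G1 X18.00 Y9.00
; layer 3
G0 Z18.00
G0 X18.00 Y9.00
G1 X16.28 Y14.29
G1 X11.78 Y17.56
G1 X6.22 Y17.56
G1 X1.72 Y14.29
G1 X0.00 Y9.00
G1 X1.72 Y3.71
G1 X6.22 Y0.44
G1 X11.78 Y0.44
G1 X16.28 Y3.71
G1 X18.00 Y9.00
; layer 4
G0 Z24.00
G0 X18.00 Y9.00
G1 X16.28 Y14.29
G1 X11.78 Y17.56
G1 X6.22 Y17.56
G1 X1.72 Y14.29
G1 X0.00 Y9.00
G1 X1.72 Y3.71
G1 X6.22 Y0.44
G1 X11.78 Y0.44
G1 X16.28 Y3.71
G1 X18.00 Y9.00
M2 ; end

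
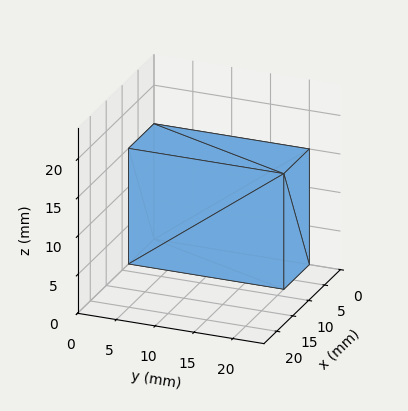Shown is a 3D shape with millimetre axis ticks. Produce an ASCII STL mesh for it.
Reading the render: the shape is a rectangular box, roughly 8 × 20 mm footprint and 15 mm tall (dimensions read to the nearest mm from the axis ticks). For the STL, each face is triangulated and given an outward normal.

solid part
  facet normal 0.0000 0.0000 -1.0000
    outer loop
      vertex 8.0 20.0 0.0
      vertex 8.0 0.0 0.0
      vertex 0.0 0.0 0.0
    endloop
  endfacet
  facet normal 0.0000 0.0000 -1.0000
    outer loop
      vertex 0.0 20.0 0.0
      vertex 8.0 20.0 0.0
      vertex 0.0 0.0 0.0
    endloop
  endfacet
  facet normal 0.0000 0.0000 1.0000
    outer loop
      vertex 0.0 0.0 15.0
      vertex 8.0 0.0 15.0
      vertex 8.0 20.0 15.0
    endloop
  endfacet
  facet normal 0.0000 0.0000 1.0000
    outer loop
      vertex 0.0 0.0 15.0
      vertex 8.0 20.0 15.0
      vertex 0.0 20.0 15.0
    endloop
  endfacet
  facet normal 0.0000 -1.0000 0.0000
    outer loop
      vertex 0.0 0.0 0.0
      vertex 8.0 0.0 0.0
      vertex 8.0 0.0 15.0
    endloop
  endfacet
  facet normal 0.0000 -1.0000 0.0000
    outer loop
      vertex 0.0 0.0 0.0
      vertex 8.0 0.0 15.0
      vertex 0.0 0.0 15.0
    endloop
  endfacet
  facet normal 0.0000 1.0000 0.0000
    outer loop
      vertex 8.0 20.0 15.0
      vertex 8.0 20.0 0.0
      vertex 0.0 20.0 0.0
    endloop
  endfacet
  facet normal 0.0000 1.0000 0.0000
    outer loop
      vertex 0.0 20.0 15.0
      vertex 8.0 20.0 15.0
      vertex 0.0 20.0 0.0
    endloop
  endfacet
  facet normal -1.0000 0.0000 0.0000
    outer loop
      vertex 0.0 20.0 15.0
      vertex 0.0 20.0 0.0
      vertex 0.0 0.0 0.0
    endloop
  endfacet
  facet normal -1.0000 0.0000 0.0000
    outer loop
      vertex 0.0 0.0 15.0
      vertex 0.0 20.0 15.0
      vertex 0.0 0.0 0.0
    endloop
  endfacet
  facet normal 1.0000 0.0000 0.0000
    outer loop
      vertex 8.0 0.0 0.0
      vertex 8.0 20.0 0.0
      vertex 8.0 20.0 15.0
    endloop
  endfacet
  facet normal 1.0000 0.0000 0.0000
    outer loop
      vertex 8.0 0.0 0.0
      vertex 8.0 20.0 15.0
      vertex 8.0 0.0 15.0
    endloop
  endfacet
endsolid part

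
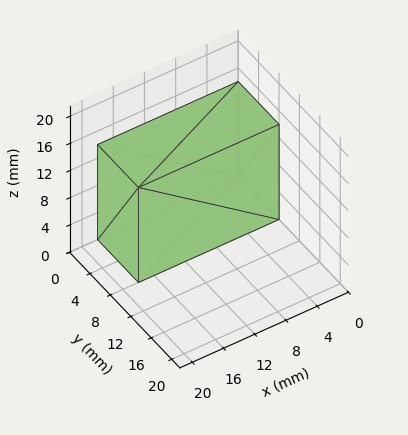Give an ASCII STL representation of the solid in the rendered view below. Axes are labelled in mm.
Reading the render: the shape is a rectangular box, roughly 18 × 8 mm footprint and 14 mm tall (dimensions read to the nearest mm from the axis ticks). For the STL, each face is triangulated and given an outward normal.

solid part
  facet normal 0.0000 0.0000 -1.0000
    outer loop
      vertex 18.00 8.00 0.00
      vertex 18.00 0.00 0.00
      vertex 0.00 0.00 0.00
    endloop
  endfacet
  facet normal 0.0000 0.0000 -1.0000
    outer loop
      vertex 0.00 8.00 0.00
      vertex 18.00 8.00 0.00
      vertex 0.00 0.00 0.00
    endloop
  endfacet
  facet normal 0.0000 0.0000 1.0000
    outer loop
      vertex 0.00 0.00 14.00
      vertex 18.00 0.00 14.00
      vertex 18.00 8.00 14.00
    endloop
  endfacet
  facet normal 0.0000 0.0000 1.0000
    outer loop
      vertex 0.00 0.00 14.00
      vertex 18.00 8.00 14.00
      vertex 0.00 8.00 14.00
    endloop
  endfacet
  facet normal 0.0000 -1.0000 0.0000
    outer loop
      vertex 0.00 0.00 0.00
      vertex 18.00 0.00 0.00
      vertex 18.00 0.00 14.00
    endloop
  endfacet
  facet normal 0.0000 -1.0000 0.0000
    outer loop
      vertex 0.00 0.00 0.00
      vertex 18.00 0.00 14.00
      vertex 0.00 0.00 14.00
    endloop
  endfacet
  facet normal 0.0000 1.0000 0.0000
    outer loop
      vertex 18.00 8.00 14.00
      vertex 18.00 8.00 0.00
      vertex 0.00 8.00 0.00
    endloop
  endfacet
  facet normal 0.0000 1.0000 0.0000
    outer loop
      vertex 0.00 8.00 14.00
      vertex 18.00 8.00 14.00
      vertex 0.00 8.00 0.00
    endloop
  endfacet
  facet normal -1.0000 0.0000 0.0000
    outer loop
      vertex 0.00 8.00 14.00
      vertex 0.00 8.00 0.00
      vertex 0.00 0.00 0.00
    endloop
  endfacet
  facet normal -1.0000 0.0000 0.0000
    outer loop
      vertex 0.00 0.00 14.00
      vertex 0.00 8.00 14.00
      vertex 0.00 0.00 0.00
    endloop
  endfacet
  facet normal 1.0000 0.0000 0.0000
    outer loop
      vertex 18.00 0.00 0.00
      vertex 18.00 8.00 0.00
      vertex 18.00 8.00 14.00
    endloop
  endfacet
  facet normal 1.0000 0.0000 0.0000
    outer loop
      vertex 18.00 0.00 0.00
      vertex 18.00 8.00 14.00
      vertex 18.00 0.00 14.00
    endloop
  endfacet
endsolid part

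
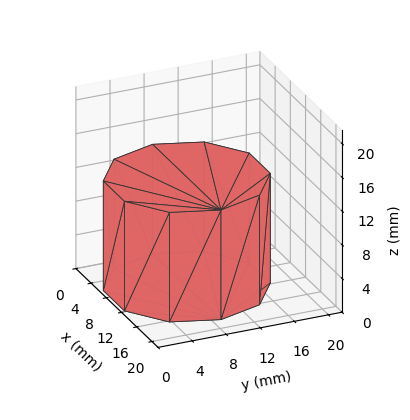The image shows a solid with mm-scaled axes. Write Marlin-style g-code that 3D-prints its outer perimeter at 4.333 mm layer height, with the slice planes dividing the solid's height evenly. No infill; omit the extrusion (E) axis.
Reading the render: the shape is a regular 10-sided prism (a cylinder approximated with 10 flat sides), circumscribed radius ≈ 9 mm, height ≈ 13 mm (dimensions read to the nearest mm from the axis ticks). For the g-code, the solid's height is divided into equal slices at the stated Δz and each level perimeter traced with G1 moves after a G0 lift.

; perimeter-only toolpath
G21 ; units = mm
G90 ; absolute positioning
G28 ; home
; layer 1
G0 Z4.333
G0 X18.000 Y9.000
G1 X16.281 Y14.290
G1 X11.781 Y17.560
G1 X6.219 Y17.560
G1 X1.719 Y14.290
G1 X0.000 Y9.000
G1 X1.719 Y3.710
G1 X6.219 Y0.440
G1 X11.781 Y0.440
G1 X16.281 Y3.710
G1 X18.000 Y9.000
; layer 2
G0 Z8.667
G0 X18.000 Y9.000
G1 X16.281 Y14.290
G1 X11.781 Y17.560
G1 X6.219 Y17.560
G1 X1.719 Y14.290
G1 X0.000 Y9.000
G1 X1.719 Y3.710
G1 X6.219 Y0.440
G1 X11.781 Y0.440
G1 X16.281 Y3.710
G1 X18.000 Y9.000
; layer 3
G0 Z13.000
G0 X18.000 Y9.000
G1 X16.281 Y14.290
G1 X11.781 Y17.560
G1 X6.219 Y17.560
G1 X1.719 Y14.290
G1 X0.000 Y9.000
G1 X1.719 Y3.710
G1 X6.219 Y0.440
G1 X11.781 Y0.440
G1 X16.281 Y3.710
G1 X18.000 Y9.000
M2 ; end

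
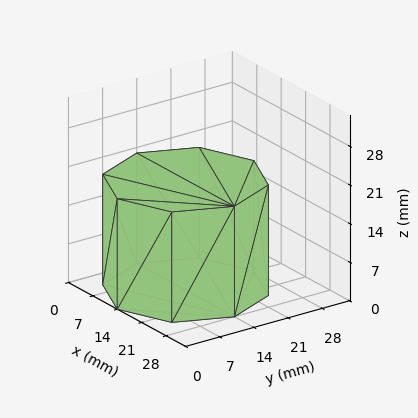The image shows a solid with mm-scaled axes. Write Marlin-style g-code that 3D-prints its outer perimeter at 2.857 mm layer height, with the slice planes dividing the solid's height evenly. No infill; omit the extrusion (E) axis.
Reading the render: the shape is a regular 8-sided prism (a cylinder approximated with 8 flat sides), circumscribed radius ≈ 14 mm, height ≈ 20 mm (dimensions read to the nearest mm from the axis ticks). For the g-code, the solid's height is divided into equal slices at the stated Δz and each level perimeter traced with G1 moves after a G0 lift.

; perimeter-only toolpath
G21 ; units = mm
G90 ; absolute positioning
G28 ; home
; layer 1
G0 Z2.857
G0 X28.000 Y14.000
G1 X23.899 Y23.899
G1 X14.000 Y28.000
G1 X4.101 Y23.899
G1 X0.000 Y14.000
G1 X4.101 Y4.101
G1 X14.000 Y0.000
G1 X23.899 Y4.101
G1 X28.000 Y14.000
; layer 2
G0 Z5.714
G0 X28.000 Y14.000
G1 X23.899 Y23.899
G1 X14.000 Y28.000
G1 X4.101 Y23.899
G1 X0.000 Y14.000
G1 X4.101 Y4.101
G1 X14.000 Y0.000
G1 X23.899 Y4.101
G1 X28.000 Y14.000
; layer 3
G0 Z8.571
G0 X28.000 Y14.000
G1 X23.899 Y23.899
G1 X14.000 Y28.000
G1 X4.101 Y23.899
G1 X0.000 Y14.000
G1 X4.101 Y4.101
G1 X14.000 Y0.000
G1 X23.899 Y4.101
G1 X28.000 Y14.000
; layer 4
G0 Z11.429
G0 X28.000 Y14.000
G1 X23.899 Y23.899
G1 X14.000 Y28.000
G1 X4.101 Y23.899
G1 X0.000 Y14.000
G1 X4.101 Y4.101
G1 X14.000 Y0.000
G1 X23.899 Y4.101
G1 X28.000 Y14.000
; layer 5
G0 Z14.286
G0 X28.000 Y14.000
G1 X23.899 Y23.899
G1 X14.000 Y28.000
G1 X4.101 Y23.899
G1 X0.000 Y14.000
G1 X4.101 Y4.101
G1 X14.000 Y0.000
G1 X23.899 Y4.101
G1 X28.000 Y14.000
; layer 6
G0 Z17.143
G0 X28.000 Y14.000
G1 X23.899 Y23.899
G1 X14.000 Y28.000
G1 X4.101 Y23.899
G1 X0.000 Y14.000
G1 X4.101 Y4.101
G1 X14.000 Y0.000
G1 X23.899 Y4.101
G1 X28.000 Y14.000
; layer 7
G0 Z20.000
G0 X28.000 Y14.000
G1 X23.899 Y23.899
G1 X14.000 Y28.000
G1 X4.101 Y23.899
G1 X0.000 Y14.000
G1 X4.101 Y4.101
G1 X14.000 Y0.000
G1 X23.899 Y4.101
G1 X28.000 Y14.000
M2 ; end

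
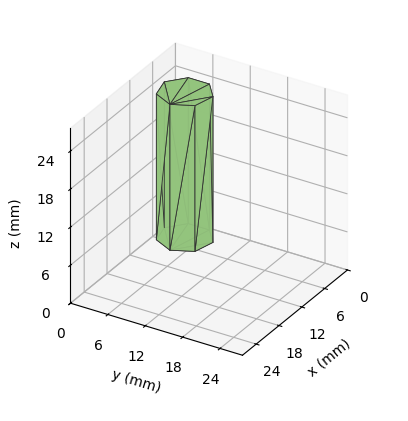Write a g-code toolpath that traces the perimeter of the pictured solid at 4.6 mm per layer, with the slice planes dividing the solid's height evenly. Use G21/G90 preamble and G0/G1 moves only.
Reading the render: the shape is a regular 7-sided prism (a cylinder approximated with 7 flat sides), circumscribed radius ≈ 4 mm, height ≈ 23 mm (dimensions read to the nearest mm from the axis ticks). For the g-code, the solid's height is divided into equal slices at the stated Δz and each level perimeter traced with G1 moves after a G0 lift.

; perimeter-only toolpath
G21 ; units = mm
G90 ; absolute positioning
G28 ; home
; layer 1
G0 Z4.6
G0 X8.0 Y4.0
G1 X6.5 Y7.1
G1 X3.1 Y7.9
G1 X0.4 Y5.7
G1 X0.4 Y2.3
G1 X3.1 Y0.1
G1 X6.5 Y0.9
G1 X8.0 Y4.0
; layer 2
G0 Z9.2
G0 X8.0 Y4.0
G1 X6.5 Y7.1
G1 X3.1 Y7.9
G1 X0.4 Y5.7
G1 X0.4 Y2.3
G1 X3.1 Y0.1
G1 X6.5 Y0.9
G1 X8.0 Y4.0
; layer 3
G0 Z13.8
G0 X8.0 Y4.0
G1 X6.5 Y7.1
G1 X3.1 Y7.9
G1 X0.4 Y5.7
G1 X0.4 Y2.3
G1 X3.1 Y0.1
G1 X6.5 Y0.9
G1 X8.0 Y4.0
; layer 4
G0 Z18.4
G0 X8.0 Y4.0
G1 X6.5 Y7.1
G1 X3.1 Y7.9
G1 X0.4 Y5.7
G1 X0.4 Y2.3
G1 X3.1 Y0.1
G1 X6.5 Y0.9
G1 X8.0 Y4.0
; layer 5
G0 Z23.0
G0 X8.0 Y4.0
G1 X6.5 Y7.1
G1 X3.1 Y7.9
G1 X0.4 Y5.7
G1 X0.4 Y2.3
G1 X3.1 Y0.1
G1 X6.5 Y0.9
G1 X8.0 Y4.0
M2 ; end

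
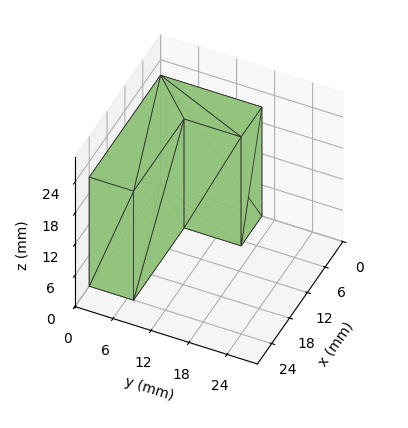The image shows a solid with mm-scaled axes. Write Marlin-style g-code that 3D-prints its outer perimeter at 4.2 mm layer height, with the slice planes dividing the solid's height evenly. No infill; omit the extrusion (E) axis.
Reading the render: the shape is an L-shaped prism: outer 24 × 16 mm, arm thicknesses ≈ 7 mm (horizontal) and 7 mm (vertical), extruded 21 mm in z (dimensions read to the nearest mm from the axis ticks). For the g-code, the solid's height is divided into equal slices at the stated Δz and each level perimeter traced with G1 moves after a G0 lift.

; perimeter-only toolpath
G21 ; units = mm
G90 ; absolute positioning
G28 ; home
; layer 1
G0 Z4.2
G0 X0.0 Y0.0
G1 X24.0 Y0.0
G1 X24.0 Y7.0
G1 X7.0 Y7.0
G1 X7.0 Y16.0
G1 X0.0 Y16.0
G1 X0.0 Y0.0
; layer 2
G0 Z8.4
G0 X0.0 Y0.0
G1 X24.0 Y0.0
G1 X24.0 Y7.0
G1 X7.0 Y7.0
G1 X7.0 Y16.0
G1 X0.0 Y16.0
G1 X0.0 Y0.0
; layer 3
G0 Z12.6
G0 X0.0 Y0.0
G1 X24.0 Y0.0
G1 X24.0 Y7.0
G1 X7.0 Y7.0
G1 X7.0 Y16.0
G1 X0.0 Y16.0
G1 X0.0 Y0.0
; layer 4
G0 Z16.8
G0 X0.0 Y0.0
G1 X24.0 Y0.0
G1 X24.0 Y7.0
G1 X7.0 Y7.0
G1 X7.0 Y16.0
G1 X0.0 Y16.0
G1 X0.0 Y0.0
; layer 5
G0 Z21.0
G0 X0.0 Y0.0
G1 X24.0 Y0.0
G1 X24.0 Y7.0
G1 X7.0 Y7.0
G1 X7.0 Y16.0
G1 X0.0 Y16.0
G1 X0.0 Y0.0
M2 ; end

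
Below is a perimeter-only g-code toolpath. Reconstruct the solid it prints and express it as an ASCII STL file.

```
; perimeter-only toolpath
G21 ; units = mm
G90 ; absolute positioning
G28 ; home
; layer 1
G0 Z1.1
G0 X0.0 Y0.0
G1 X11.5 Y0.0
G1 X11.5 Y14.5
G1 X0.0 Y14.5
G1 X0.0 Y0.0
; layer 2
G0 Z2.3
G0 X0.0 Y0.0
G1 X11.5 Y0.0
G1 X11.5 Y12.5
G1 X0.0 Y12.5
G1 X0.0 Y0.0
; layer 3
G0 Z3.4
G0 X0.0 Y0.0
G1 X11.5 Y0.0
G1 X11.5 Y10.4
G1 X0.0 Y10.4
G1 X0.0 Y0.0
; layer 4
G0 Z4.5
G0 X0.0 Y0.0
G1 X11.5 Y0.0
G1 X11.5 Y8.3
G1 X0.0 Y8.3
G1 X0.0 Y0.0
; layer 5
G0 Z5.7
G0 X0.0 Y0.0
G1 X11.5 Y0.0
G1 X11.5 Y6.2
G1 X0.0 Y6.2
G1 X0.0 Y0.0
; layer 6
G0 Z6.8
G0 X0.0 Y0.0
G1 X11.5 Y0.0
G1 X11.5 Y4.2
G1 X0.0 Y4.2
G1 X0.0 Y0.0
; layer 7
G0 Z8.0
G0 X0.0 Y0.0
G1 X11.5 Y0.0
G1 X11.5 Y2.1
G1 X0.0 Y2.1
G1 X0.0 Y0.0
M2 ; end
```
solid part
  facet normal 0.0000 0.0000 -1.0000
    outer loop
      vertex 11.5 16.6 0.0
      vertex 11.5 0.0 0.0
      vertex 0.0 0.0 0.0
    endloop
  endfacet
  facet normal 0.0000 0.0000 -1.0000
    outer loop
      vertex 0.0 16.6 0.0
      vertex 11.5 16.6 0.0
      vertex 0.0 0.0 0.0
    endloop
  endfacet
  facet normal 0.0000 -1.0000 0.0000
    outer loop
      vertex 0.0 0.0 0.0
      vertex 11.5 0.0 0.0
      vertex 11.5 0.0 9.1
    endloop
  endfacet
  facet normal 0.0000 -1.0000 0.0000
    outer loop
      vertex 0.0 0.0 0.0
      vertex 11.5 0.0 9.1
      vertex 0.0 0.0 9.1
    endloop
  endfacet
  facet normal 0.0000 0.4807 0.8769
    outer loop
      vertex 0.0 0.0 9.1
      vertex 11.5 0.0 9.1
      vertex 11.5 16.6 0.0
    endloop
  endfacet
  facet normal 0.0000 0.4807 0.8769
    outer loop
      vertex 0.0 0.0 9.1
      vertex 11.5 16.6 0.0
      vertex 0.0 16.6 0.0
    endloop
  endfacet
  facet normal -1.0000 0.0000 0.0000
    outer loop
      vertex 0.0 0.0 9.1
      vertex 0.0 16.6 0.0
      vertex 0.0 0.0 0.0
    endloop
  endfacet
  facet normal 1.0000 0.0000 0.0000
    outer loop
      vertex 11.5 0.0 0.0
      vertex 11.5 16.6 0.0
      vertex 11.5 0.0 9.1
    endloop
  endfacet
endsolid part

The G0 Z moves step by Δz≈1.1 mm. The G1 loops shrink linearly with z, so the solid tapers from its base footprint up to z≈9.1. Closing with a flat bottom cap and the tapered top and triangulating gives 8 facets — a wedge (ramp): 11.5 × 16.6 mm base, rising to 9.1 mm along the y=0 edge and sloping linearly to z=0 at y=16.6.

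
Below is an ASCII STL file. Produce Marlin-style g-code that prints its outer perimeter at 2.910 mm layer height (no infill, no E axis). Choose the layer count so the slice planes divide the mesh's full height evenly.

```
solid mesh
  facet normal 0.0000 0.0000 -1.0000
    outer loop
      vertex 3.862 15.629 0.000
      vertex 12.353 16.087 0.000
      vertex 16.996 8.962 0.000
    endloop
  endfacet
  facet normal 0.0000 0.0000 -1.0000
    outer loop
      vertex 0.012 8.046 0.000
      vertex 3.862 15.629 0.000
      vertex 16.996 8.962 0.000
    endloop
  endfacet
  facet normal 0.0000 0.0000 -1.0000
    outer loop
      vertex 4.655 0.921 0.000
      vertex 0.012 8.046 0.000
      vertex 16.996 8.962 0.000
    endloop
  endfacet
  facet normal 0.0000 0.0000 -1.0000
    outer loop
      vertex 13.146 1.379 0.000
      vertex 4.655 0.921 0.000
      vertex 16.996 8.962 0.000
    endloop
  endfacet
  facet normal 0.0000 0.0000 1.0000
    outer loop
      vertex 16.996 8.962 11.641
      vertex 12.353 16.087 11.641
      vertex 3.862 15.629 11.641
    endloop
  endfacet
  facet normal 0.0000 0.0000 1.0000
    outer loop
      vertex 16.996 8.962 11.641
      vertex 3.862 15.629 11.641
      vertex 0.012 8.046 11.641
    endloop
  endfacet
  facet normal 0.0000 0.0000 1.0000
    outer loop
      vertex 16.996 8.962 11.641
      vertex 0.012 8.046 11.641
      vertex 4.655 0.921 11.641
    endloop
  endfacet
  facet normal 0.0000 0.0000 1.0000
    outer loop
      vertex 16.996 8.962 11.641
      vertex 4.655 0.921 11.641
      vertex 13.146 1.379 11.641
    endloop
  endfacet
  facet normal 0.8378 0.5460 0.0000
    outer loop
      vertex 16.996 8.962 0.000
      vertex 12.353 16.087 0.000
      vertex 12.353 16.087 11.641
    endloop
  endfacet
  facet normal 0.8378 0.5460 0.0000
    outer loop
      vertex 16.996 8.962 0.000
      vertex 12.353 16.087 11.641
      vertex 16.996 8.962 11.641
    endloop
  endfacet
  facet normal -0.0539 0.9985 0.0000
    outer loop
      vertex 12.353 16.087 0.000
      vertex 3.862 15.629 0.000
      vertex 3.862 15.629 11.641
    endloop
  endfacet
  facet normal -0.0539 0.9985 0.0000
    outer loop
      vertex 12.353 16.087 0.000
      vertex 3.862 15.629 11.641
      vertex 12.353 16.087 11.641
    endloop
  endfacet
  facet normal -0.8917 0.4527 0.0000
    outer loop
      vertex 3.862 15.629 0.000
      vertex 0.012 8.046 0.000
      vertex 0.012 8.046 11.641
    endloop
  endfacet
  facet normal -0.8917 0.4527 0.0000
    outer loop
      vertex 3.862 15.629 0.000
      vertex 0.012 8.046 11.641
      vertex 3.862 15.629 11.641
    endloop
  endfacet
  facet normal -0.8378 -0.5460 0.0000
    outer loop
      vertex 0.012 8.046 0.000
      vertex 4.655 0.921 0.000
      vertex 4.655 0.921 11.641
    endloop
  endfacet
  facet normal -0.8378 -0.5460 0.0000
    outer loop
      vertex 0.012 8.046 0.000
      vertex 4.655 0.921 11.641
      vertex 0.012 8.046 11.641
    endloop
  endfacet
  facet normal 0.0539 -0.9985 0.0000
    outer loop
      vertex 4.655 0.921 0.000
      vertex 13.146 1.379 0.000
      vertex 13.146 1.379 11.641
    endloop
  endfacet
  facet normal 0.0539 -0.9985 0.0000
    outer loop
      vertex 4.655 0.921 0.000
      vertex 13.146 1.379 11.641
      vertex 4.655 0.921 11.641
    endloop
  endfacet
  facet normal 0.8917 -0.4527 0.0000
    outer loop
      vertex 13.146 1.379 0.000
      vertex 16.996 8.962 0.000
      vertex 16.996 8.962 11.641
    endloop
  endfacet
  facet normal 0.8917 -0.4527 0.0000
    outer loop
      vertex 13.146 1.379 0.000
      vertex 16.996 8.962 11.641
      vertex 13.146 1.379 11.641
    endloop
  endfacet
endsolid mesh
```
; perimeter-only toolpath
G21 ; units = mm
G90 ; absolute positioning
G28 ; home
; layer 1
G0 Z2.910
G0 X16.996 Y8.962
G1 X12.353 Y16.087
G1 X3.862 Y15.629
G1 X0.012 Y8.046
G1 X4.655 Y0.921
G1 X13.146 Y1.379
G1 X16.996 Y8.962
; layer 2
G0 Z5.821
G0 X16.996 Y8.962
G1 X12.353 Y16.087
G1 X3.862 Y15.629
G1 X0.012 Y8.046
G1 X4.655 Y0.921
G1 X13.146 Y1.379
G1 X16.996 Y8.962
; layer 3
G0 Z8.731
G0 X16.996 Y8.962
G1 X12.353 Y16.087
G1 X3.862 Y15.629
G1 X0.012 Y8.046
G1 X4.655 Y0.921
G1 X13.146 Y1.379
G1 X16.996 Y8.962
; layer 4
G0 Z11.641
G0 X16.996 Y8.962
G1 X12.353 Y16.087
G1 X3.862 Y15.629
G1 X0.012 Y8.046
G1 X4.655 Y0.921
G1 X13.146 Y1.379
G1 X16.996 Y8.962
M2 ; end

The solid is a regular 6-sided prism (a cylinder approximated with 6 flat sides), circumscribed radius ≈ 8.5 mm, height ≈ 11.6 mm. Slicing at Δz = 2.910 mm — 4 equal slices spanning the solid's height, so layer i sits at z = i·h/4 — gives 4 non-empty perimeters. Each is a 6-segment closed polygon; G0 lifts to the layer z and rapids to the start vertex, then G1 traces the edges.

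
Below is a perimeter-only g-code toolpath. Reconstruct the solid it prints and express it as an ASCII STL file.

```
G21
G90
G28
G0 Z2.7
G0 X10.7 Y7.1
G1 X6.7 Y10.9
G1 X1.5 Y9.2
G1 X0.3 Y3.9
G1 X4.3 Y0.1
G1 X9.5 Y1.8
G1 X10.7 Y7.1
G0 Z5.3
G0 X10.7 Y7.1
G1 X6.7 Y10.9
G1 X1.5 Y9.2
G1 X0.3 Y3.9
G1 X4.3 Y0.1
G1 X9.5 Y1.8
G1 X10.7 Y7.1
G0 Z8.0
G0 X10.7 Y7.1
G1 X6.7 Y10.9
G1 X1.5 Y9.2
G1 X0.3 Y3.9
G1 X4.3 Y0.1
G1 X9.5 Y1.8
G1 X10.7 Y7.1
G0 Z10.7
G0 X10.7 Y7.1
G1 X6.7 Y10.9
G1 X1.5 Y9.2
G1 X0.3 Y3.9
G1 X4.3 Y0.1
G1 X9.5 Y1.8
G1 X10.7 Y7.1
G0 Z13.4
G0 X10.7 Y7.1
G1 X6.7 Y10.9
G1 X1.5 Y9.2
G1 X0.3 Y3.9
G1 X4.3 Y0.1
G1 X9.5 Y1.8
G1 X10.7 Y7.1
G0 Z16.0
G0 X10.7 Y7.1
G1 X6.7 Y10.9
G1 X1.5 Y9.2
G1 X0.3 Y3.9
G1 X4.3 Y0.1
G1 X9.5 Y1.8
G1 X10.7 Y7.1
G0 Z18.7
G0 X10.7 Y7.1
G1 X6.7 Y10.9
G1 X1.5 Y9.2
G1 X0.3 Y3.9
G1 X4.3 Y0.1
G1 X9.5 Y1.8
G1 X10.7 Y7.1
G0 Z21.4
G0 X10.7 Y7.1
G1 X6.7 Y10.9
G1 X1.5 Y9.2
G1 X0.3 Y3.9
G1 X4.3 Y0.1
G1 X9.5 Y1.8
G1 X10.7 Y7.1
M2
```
solid part
  facet normal 0.0000 0.0000 -1.0000
    outer loop
      vertex 1.5 9.2 0.0
      vertex 6.7 10.9 0.0
      vertex 10.7 7.1 0.0
    endloop
  endfacet
  facet normal 0.0000 0.0000 -1.0000
    outer loop
      vertex 0.3 3.9 0.0
      vertex 1.5 9.2 0.0
      vertex 10.7 7.1 0.0
    endloop
  endfacet
  facet normal 0.0000 0.0000 -1.0000
    outer loop
      vertex 4.3 0.1 0.0
      vertex 0.3 3.9 0.0
      vertex 10.7 7.1 0.0
    endloop
  endfacet
  facet normal 0.0000 0.0000 -1.0000
    outer loop
      vertex 9.5 1.8 0.0
      vertex 4.3 0.1 0.0
      vertex 10.7 7.1 0.0
    endloop
  endfacet
  facet normal 0.0000 0.0000 1.0000
    outer loop
      vertex 10.7 7.1 21.4
      vertex 6.7 10.9 21.4
      vertex 1.5 9.2 21.4
    endloop
  endfacet
  facet normal 0.0000 0.0000 1.0000
    outer loop
      vertex 10.7 7.1 21.4
      vertex 1.5 9.2 21.4
      vertex 0.3 3.9 21.4
    endloop
  endfacet
  facet normal 0.0000 0.0000 1.0000
    outer loop
      vertex 10.7 7.1 21.4
      vertex 0.3 3.9 21.4
      vertex 4.3 0.1 21.4
    endloop
  endfacet
  facet normal 0.0000 0.0000 1.0000
    outer loop
      vertex 10.7 7.1 21.4
      vertex 4.3 0.1 21.4
      vertex 9.5 1.8 21.4
    endloop
  endfacet
  facet normal 0.6887 0.7250 0.0000
    outer loop
      vertex 10.7 7.1 0.0
      vertex 6.7 10.9 0.0
      vertex 6.7 10.9 21.4
    endloop
  endfacet
  facet normal 0.6887 0.7250 0.0000
    outer loop
      vertex 10.7 7.1 0.0
      vertex 6.7 10.9 21.4
      vertex 10.7 7.1 21.4
    endloop
  endfacet
  facet normal -0.3107 0.9505 0.0000
    outer loop
      vertex 6.7 10.9 0.0
      vertex 1.5 9.2 0.0
      vertex 1.5 9.2 21.4
    endloop
  endfacet
  facet normal -0.3107 0.9505 0.0000
    outer loop
      vertex 6.7 10.9 0.0
      vertex 1.5 9.2 21.4
      vertex 6.7 10.9 21.4
    endloop
  endfacet
  facet normal -0.9753 0.2208 0.0000
    outer loop
      vertex 1.5 9.2 0.0
      vertex 0.3 3.9 0.0
      vertex 0.3 3.9 21.4
    endloop
  endfacet
  facet normal -0.9753 0.2208 0.0000
    outer loop
      vertex 1.5 9.2 0.0
      vertex 0.3 3.9 21.4
      vertex 1.5 9.2 21.4
    endloop
  endfacet
  facet normal -0.6887 -0.7250 0.0000
    outer loop
      vertex 0.3 3.9 0.0
      vertex 4.3 0.1 0.0
      vertex 4.3 0.1 21.4
    endloop
  endfacet
  facet normal -0.6887 -0.7250 0.0000
    outer loop
      vertex 0.3 3.9 0.0
      vertex 4.3 0.1 21.4
      vertex 0.3 3.9 21.4
    endloop
  endfacet
  facet normal 0.3107 -0.9505 0.0000
    outer loop
      vertex 4.3 0.1 0.0
      vertex 9.5 1.8 0.0
      vertex 9.5 1.8 21.4
    endloop
  endfacet
  facet normal 0.3107 -0.9505 0.0000
    outer loop
      vertex 4.3 0.1 0.0
      vertex 9.5 1.8 21.4
      vertex 4.3 0.1 21.4
    endloop
  endfacet
  facet normal 0.9753 -0.2208 0.0000
    outer loop
      vertex 9.5 1.8 0.0
      vertex 10.7 7.1 0.0
      vertex 10.7 7.1 21.4
    endloop
  endfacet
  facet normal 0.9753 -0.2208 0.0000
    outer loop
      vertex 9.5 1.8 0.0
      vertex 10.7 7.1 21.4
      vertex 9.5 1.8 21.4
    endloop
  endfacet
endsolid part

The G0 Z moves step by Δz≈2.7 mm. Every layer's G1 loop is the same polygon, so the solid is a straight extrusion of it from z=0 to z≈21.4. Closing with flat bottom and top caps and triangulating gives 20 facets — a regular 6-sided prism (a cylinder approximated with 6 flat sides), circumscribed radius ≈ 5.5 mm, height ≈ 21.4 mm.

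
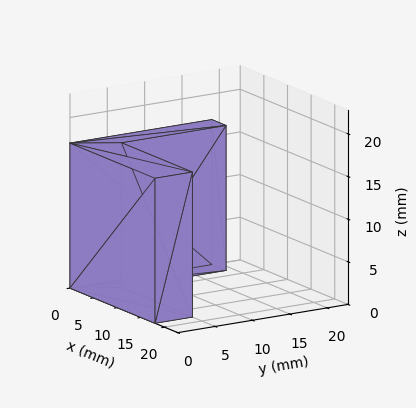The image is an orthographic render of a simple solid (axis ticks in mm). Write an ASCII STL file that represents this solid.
Reading the render: the shape is an L-shaped prism: outer 18 × 19 mm, arm thicknesses ≈ 5 mm (horizontal) and 3 mm (vertical), extruded 17 mm in z (dimensions read to the nearest mm from the axis ticks). For the STL, each face is triangulated and given an outward normal.

solid part
  facet normal 0.0000 0.0000 -1.0000
    outer loop
      vertex 18.00 5.00 0.00
      vertex 18.00 0.00 0.00
      vertex 0.00 0.00 0.00
    endloop
  endfacet
  facet normal 0.0000 0.0000 -1.0000
    outer loop
      vertex 3.00 5.00 0.00
      vertex 18.00 5.00 0.00
      vertex 0.00 0.00 0.00
    endloop
  endfacet
  facet normal 0.0000 0.0000 -1.0000
    outer loop
      vertex 3.00 19.00 0.00
      vertex 3.00 5.00 0.00
      vertex 0.00 0.00 0.00
    endloop
  endfacet
  facet normal 0.0000 0.0000 -1.0000
    outer loop
      vertex 0.00 19.00 0.00
      vertex 3.00 19.00 0.00
      vertex 0.00 0.00 0.00
    endloop
  endfacet
  facet normal 0.0000 0.0000 1.0000
    outer loop
      vertex 0.00 0.00 17.00
      vertex 18.00 0.00 17.00
      vertex 18.00 5.00 17.00
    endloop
  endfacet
  facet normal 0.0000 0.0000 1.0000
    outer loop
      vertex 0.00 0.00 17.00
      vertex 18.00 5.00 17.00
      vertex 3.00 5.00 17.00
    endloop
  endfacet
  facet normal 0.0000 0.0000 1.0000
    outer loop
      vertex 0.00 0.00 17.00
      vertex 3.00 5.00 17.00
      vertex 3.00 19.00 17.00
    endloop
  endfacet
  facet normal 0.0000 0.0000 1.0000
    outer loop
      vertex 0.00 0.00 17.00
      vertex 3.00 19.00 17.00
      vertex 0.00 19.00 17.00
    endloop
  endfacet
  facet normal 0.0000 -1.0000 0.0000
    outer loop
      vertex 0.00 0.00 0.00
      vertex 18.00 0.00 0.00
      vertex 18.00 0.00 17.00
    endloop
  endfacet
  facet normal 0.0000 -1.0000 0.0000
    outer loop
      vertex 0.00 0.00 0.00
      vertex 18.00 0.00 17.00
      vertex 0.00 0.00 17.00
    endloop
  endfacet
  facet normal 1.0000 0.0000 0.0000
    outer loop
      vertex 18.00 0.00 0.00
      vertex 18.00 5.00 0.00
      vertex 18.00 5.00 17.00
    endloop
  endfacet
  facet normal 1.0000 0.0000 0.0000
    outer loop
      vertex 18.00 0.00 0.00
      vertex 18.00 5.00 17.00
      vertex 18.00 0.00 17.00
    endloop
  endfacet
  facet normal 0.0000 1.0000 0.0000
    outer loop
      vertex 18.00 5.00 0.00
      vertex 3.00 5.00 0.00
      vertex 3.00 5.00 17.00
    endloop
  endfacet
  facet normal 0.0000 1.0000 0.0000
    outer loop
      vertex 18.00 5.00 0.00
      vertex 3.00 5.00 17.00
      vertex 18.00 5.00 17.00
    endloop
  endfacet
  facet normal 1.0000 0.0000 0.0000
    outer loop
      vertex 3.00 5.00 0.00
      vertex 3.00 19.00 0.00
      vertex 3.00 19.00 17.00
    endloop
  endfacet
  facet normal 1.0000 0.0000 0.0000
    outer loop
      vertex 3.00 5.00 0.00
      vertex 3.00 19.00 17.00
      vertex 3.00 5.00 17.00
    endloop
  endfacet
  facet normal 0.0000 1.0000 0.0000
    outer loop
      vertex 3.00 19.00 0.00
      vertex 0.00 19.00 0.00
      vertex 0.00 19.00 17.00
    endloop
  endfacet
  facet normal 0.0000 1.0000 0.0000
    outer loop
      vertex 3.00 19.00 0.00
      vertex 0.00 19.00 17.00
      vertex 3.00 19.00 17.00
    endloop
  endfacet
  facet normal -1.0000 0.0000 0.0000
    outer loop
      vertex 0.00 19.00 0.00
      vertex 0.00 0.00 0.00
      vertex 0.00 0.00 17.00
    endloop
  endfacet
  facet normal -1.0000 0.0000 0.0000
    outer loop
      vertex 0.00 19.00 0.00
      vertex 0.00 0.00 17.00
      vertex 0.00 19.00 17.00
    endloop
  endfacet
endsolid part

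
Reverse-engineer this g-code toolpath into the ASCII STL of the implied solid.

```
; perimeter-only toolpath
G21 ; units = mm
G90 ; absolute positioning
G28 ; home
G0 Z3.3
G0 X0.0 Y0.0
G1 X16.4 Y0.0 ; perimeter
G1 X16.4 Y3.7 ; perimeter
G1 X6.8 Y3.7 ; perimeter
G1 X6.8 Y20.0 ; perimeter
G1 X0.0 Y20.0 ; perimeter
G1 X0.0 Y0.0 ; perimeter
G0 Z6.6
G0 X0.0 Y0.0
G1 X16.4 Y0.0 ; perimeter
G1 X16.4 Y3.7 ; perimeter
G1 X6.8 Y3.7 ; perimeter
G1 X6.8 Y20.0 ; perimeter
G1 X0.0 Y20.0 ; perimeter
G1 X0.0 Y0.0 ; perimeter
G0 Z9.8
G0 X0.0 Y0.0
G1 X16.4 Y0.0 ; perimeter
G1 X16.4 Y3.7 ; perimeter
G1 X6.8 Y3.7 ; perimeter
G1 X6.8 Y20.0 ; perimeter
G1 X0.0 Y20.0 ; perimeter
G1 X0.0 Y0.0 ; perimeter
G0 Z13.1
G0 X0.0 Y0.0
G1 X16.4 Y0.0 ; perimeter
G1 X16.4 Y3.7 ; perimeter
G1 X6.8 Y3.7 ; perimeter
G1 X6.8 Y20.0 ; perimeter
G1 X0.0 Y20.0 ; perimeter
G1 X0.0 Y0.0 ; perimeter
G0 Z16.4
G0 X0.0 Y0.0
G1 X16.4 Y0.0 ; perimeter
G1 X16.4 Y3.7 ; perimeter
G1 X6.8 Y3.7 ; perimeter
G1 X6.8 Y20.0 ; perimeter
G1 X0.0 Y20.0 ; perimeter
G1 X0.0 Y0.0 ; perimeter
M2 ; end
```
solid part
  facet normal 0.0000 0.0000 -1.0000
    outer loop
      vertex 16.4 3.7 0.0
      vertex 16.4 0.0 0.0
      vertex 0.0 0.0 0.0
    endloop
  endfacet
  facet normal 0.0000 0.0000 -1.0000
    outer loop
      vertex 6.8 3.7 0.0
      vertex 16.4 3.7 0.0
      vertex 0.0 0.0 0.0
    endloop
  endfacet
  facet normal 0.0000 0.0000 -1.0000
    outer loop
      vertex 6.8 20.0 0.0
      vertex 6.8 3.7 0.0
      vertex 0.0 0.0 0.0
    endloop
  endfacet
  facet normal 0.0000 0.0000 -1.0000
    outer loop
      vertex 0.0 20.0 0.0
      vertex 6.8 20.0 0.0
      vertex 0.0 0.0 0.0
    endloop
  endfacet
  facet normal 0.0000 0.0000 1.0000
    outer loop
      vertex 0.0 0.0 16.4
      vertex 16.4 0.0 16.4
      vertex 16.4 3.7 16.4
    endloop
  endfacet
  facet normal 0.0000 0.0000 1.0000
    outer loop
      vertex 0.0 0.0 16.4
      vertex 16.4 3.7 16.4
      vertex 6.8 3.7 16.4
    endloop
  endfacet
  facet normal 0.0000 0.0000 1.0000
    outer loop
      vertex 0.0 0.0 16.4
      vertex 6.8 3.7 16.4
      vertex 6.8 20.0 16.4
    endloop
  endfacet
  facet normal 0.0000 0.0000 1.0000
    outer loop
      vertex 0.0 0.0 16.4
      vertex 6.8 20.0 16.4
      vertex 0.0 20.0 16.4
    endloop
  endfacet
  facet normal 0.0000 -1.0000 0.0000
    outer loop
      vertex 0.0 0.0 0.0
      vertex 16.4 0.0 0.0
      vertex 16.4 0.0 16.4
    endloop
  endfacet
  facet normal 0.0000 -1.0000 0.0000
    outer loop
      vertex 0.0 0.0 0.0
      vertex 16.4 0.0 16.4
      vertex 0.0 0.0 16.4
    endloop
  endfacet
  facet normal 1.0000 0.0000 0.0000
    outer loop
      vertex 16.4 0.0 0.0
      vertex 16.4 3.7 0.0
      vertex 16.4 3.7 16.4
    endloop
  endfacet
  facet normal 1.0000 0.0000 0.0000
    outer loop
      vertex 16.4 0.0 0.0
      vertex 16.4 3.7 16.4
      vertex 16.4 0.0 16.4
    endloop
  endfacet
  facet normal 0.0000 1.0000 0.0000
    outer loop
      vertex 16.4 3.7 0.0
      vertex 6.8 3.7 0.0
      vertex 6.8 3.7 16.4
    endloop
  endfacet
  facet normal 0.0000 1.0000 0.0000
    outer loop
      vertex 16.4 3.7 0.0
      vertex 6.8 3.7 16.4
      vertex 16.4 3.7 16.4
    endloop
  endfacet
  facet normal 1.0000 0.0000 0.0000
    outer loop
      vertex 6.8 3.7 0.0
      vertex 6.8 20.0 0.0
      vertex 6.8 20.0 16.4
    endloop
  endfacet
  facet normal 1.0000 0.0000 0.0000
    outer loop
      vertex 6.8 3.7 0.0
      vertex 6.8 20.0 16.4
      vertex 6.8 3.7 16.4
    endloop
  endfacet
  facet normal 0.0000 1.0000 0.0000
    outer loop
      vertex 6.8 20.0 0.0
      vertex 0.0 20.0 0.0
      vertex 0.0 20.0 16.4
    endloop
  endfacet
  facet normal 0.0000 1.0000 0.0000
    outer loop
      vertex 6.8 20.0 0.0
      vertex 0.0 20.0 16.4
      vertex 6.8 20.0 16.4
    endloop
  endfacet
  facet normal -1.0000 0.0000 0.0000
    outer loop
      vertex 0.0 20.0 0.0
      vertex 0.0 0.0 0.0
      vertex 0.0 0.0 16.4
    endloop
  endfacet
  facet normal -1.0000 0.0000 0.0000
    outer loop
      vertex 0.0 20.0 0.0
      vertex 0.0 0.0 16.4
      vertex 0.0 20.0 16.4
    endloop
  endfacet
endsolid part

The G0 Z moves step by Δz≈3.3 mm. Every layer's G1 loop is the same polygon, so the solid is a straight extrusion of it from z=0 to z≈16.4. Closing with flat bottom and top caps and triangulating gives 20 facets — an L-shaped prism: outer 16.4 × 20 mm, arm thicknesses ≈ 3.7 mm (horizontal) and 6.8 mm (vertical), extruded 16.4 mm in z.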